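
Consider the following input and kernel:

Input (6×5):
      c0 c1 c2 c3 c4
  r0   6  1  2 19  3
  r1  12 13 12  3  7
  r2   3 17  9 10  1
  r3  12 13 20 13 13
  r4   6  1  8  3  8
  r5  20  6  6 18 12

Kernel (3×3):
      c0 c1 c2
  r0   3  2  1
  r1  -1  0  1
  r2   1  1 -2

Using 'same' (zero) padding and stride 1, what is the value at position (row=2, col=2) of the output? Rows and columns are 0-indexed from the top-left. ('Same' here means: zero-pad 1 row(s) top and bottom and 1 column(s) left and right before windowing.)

The receptive field on the zero-padded input at this output position is [13 12 3 / 17 9 10 / 13 20 13]. Elementwise product with the kernel and sum: 13·3 + 12·2 + 3·1 + 17·-1 + 10·1 + 13·1 + 20·1 + 13·-2.

66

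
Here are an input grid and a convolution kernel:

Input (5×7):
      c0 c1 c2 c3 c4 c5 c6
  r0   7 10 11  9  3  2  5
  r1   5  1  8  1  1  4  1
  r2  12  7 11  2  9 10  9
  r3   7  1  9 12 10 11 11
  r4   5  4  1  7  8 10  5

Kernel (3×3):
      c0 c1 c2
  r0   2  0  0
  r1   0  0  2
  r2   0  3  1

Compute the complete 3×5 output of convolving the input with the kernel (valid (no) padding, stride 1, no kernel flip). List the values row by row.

62 57 39 63 47
44 45 80 63 64
55 48 71 60 75

Output[0,0]: The receptive field on the input at this output position is [7 10 11 / 5 1 8 / 12 7 11]. Elementwise product with the kernel and sum: 7·2 + 8·2 + 7·3 + 11·1.
Output[0,1]: The receptive field on the input at this output position is [10 11 9 / 1 8 1 / 7 11 2]. Elementwise product with the kernel and sum: 10·2 + 1·2 + 11·3 + 2·1.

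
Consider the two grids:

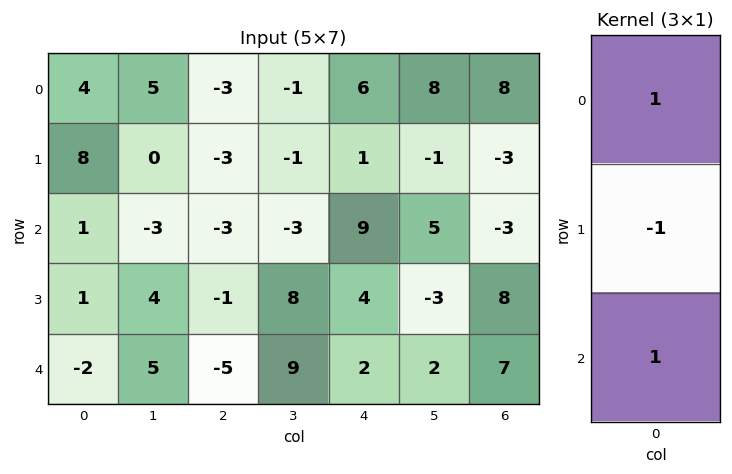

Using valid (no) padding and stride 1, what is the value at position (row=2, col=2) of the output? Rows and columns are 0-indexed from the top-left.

The receptive field on the input at this output position is [-3 / -1 / -5]. Elementwise product with the kernel and sum: -3·1 + -1·-1 + -5·1.

-7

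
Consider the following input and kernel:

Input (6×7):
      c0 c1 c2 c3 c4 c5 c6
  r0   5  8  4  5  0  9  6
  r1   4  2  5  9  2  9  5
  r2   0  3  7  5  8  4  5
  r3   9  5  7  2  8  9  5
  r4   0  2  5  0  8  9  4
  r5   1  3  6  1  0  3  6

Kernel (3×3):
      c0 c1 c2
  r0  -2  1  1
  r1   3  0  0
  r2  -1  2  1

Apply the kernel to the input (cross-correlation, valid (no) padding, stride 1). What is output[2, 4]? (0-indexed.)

31

The receptive field on the input at this output position is [8 4 5 / 8 9 5 / 8 9 4]. Elementwise product with the kernel and sum: 8·-2 + 4·1 + 5·1 + 8·3 + 8·-1 + 9·2 + 4·1.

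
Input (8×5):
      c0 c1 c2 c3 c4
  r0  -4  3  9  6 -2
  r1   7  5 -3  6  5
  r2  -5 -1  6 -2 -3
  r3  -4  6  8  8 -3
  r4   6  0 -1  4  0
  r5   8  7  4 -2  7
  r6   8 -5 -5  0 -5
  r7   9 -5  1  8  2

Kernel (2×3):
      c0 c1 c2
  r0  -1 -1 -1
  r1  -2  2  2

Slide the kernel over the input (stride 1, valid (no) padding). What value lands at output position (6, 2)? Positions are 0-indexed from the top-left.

The receptive field on the input at this output position is [-5 0 -5 / 1 8 2]. Elementwise product with the kernel and sum: -5·-1 + 0·-1 + -5·-1 + 1·-2 + 8·2 + 2·2.

28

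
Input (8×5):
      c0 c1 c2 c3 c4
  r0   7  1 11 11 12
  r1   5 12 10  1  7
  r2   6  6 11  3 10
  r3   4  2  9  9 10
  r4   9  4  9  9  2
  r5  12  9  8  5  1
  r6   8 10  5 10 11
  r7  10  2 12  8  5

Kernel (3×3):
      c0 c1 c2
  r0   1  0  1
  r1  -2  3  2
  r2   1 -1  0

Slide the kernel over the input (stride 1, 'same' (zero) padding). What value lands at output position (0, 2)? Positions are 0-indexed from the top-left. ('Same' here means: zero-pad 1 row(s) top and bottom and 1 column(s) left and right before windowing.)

55

The receptive field on the zero-padded input at this output position is [0 0 0 / 1 11 11 / 12 10 1]. Elementwise product with the kernel and sum: 0·1 + 0·1 + 1·-2 + 11·3 + 11·2 + 12·1 + 10·-1.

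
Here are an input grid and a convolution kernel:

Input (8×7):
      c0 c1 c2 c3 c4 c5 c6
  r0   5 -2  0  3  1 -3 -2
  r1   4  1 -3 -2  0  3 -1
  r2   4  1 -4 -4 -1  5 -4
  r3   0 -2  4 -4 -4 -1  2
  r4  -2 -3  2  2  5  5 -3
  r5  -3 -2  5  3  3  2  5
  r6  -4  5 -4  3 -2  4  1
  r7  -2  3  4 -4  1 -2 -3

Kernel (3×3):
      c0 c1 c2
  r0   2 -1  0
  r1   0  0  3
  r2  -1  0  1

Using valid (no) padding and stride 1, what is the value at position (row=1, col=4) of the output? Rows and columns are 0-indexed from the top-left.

-9

The receptive field on the input at this output position is [0 3 -1 / -1 5 -4 / -4 -1 2]. Elementwise product with the kernel and sum: 0·2 + 3·-1 + -4·3 + -4·-1 + 2·1.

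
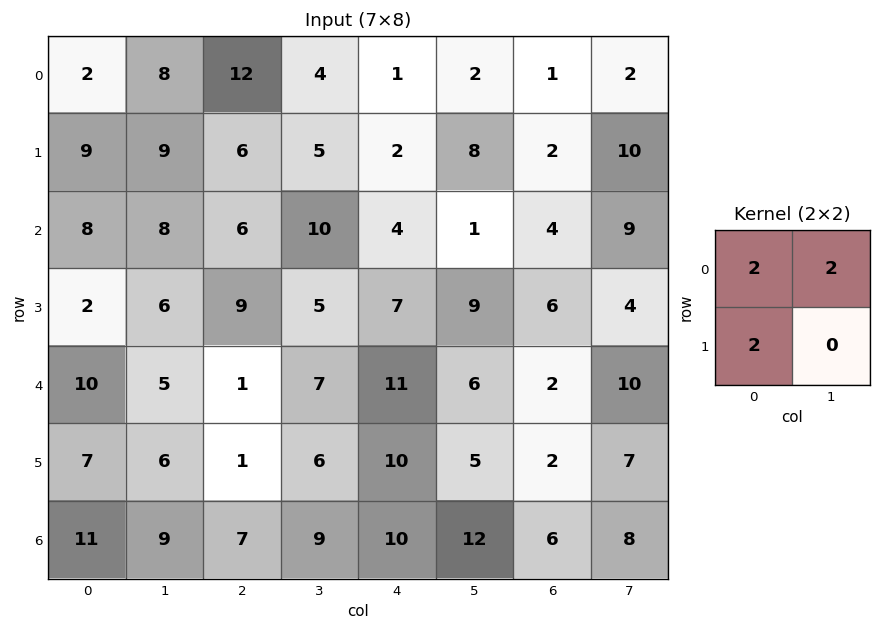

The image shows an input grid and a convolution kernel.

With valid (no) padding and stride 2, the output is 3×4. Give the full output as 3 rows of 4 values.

Output[0,0]: The receptive field on the input at this output position is [2 8 / 9 9]. Elementwise product with the kernel and sum: 2·2 + 8·2 + 9·2.
Output[0,1]: The receptive field on the input at this output position is [12 4 / 6 5]. Elementwise product with the kernel and sum: 12·2 + 4·2 + 6·2.

38 44 10 10
36 50 24 38
44 18 54 28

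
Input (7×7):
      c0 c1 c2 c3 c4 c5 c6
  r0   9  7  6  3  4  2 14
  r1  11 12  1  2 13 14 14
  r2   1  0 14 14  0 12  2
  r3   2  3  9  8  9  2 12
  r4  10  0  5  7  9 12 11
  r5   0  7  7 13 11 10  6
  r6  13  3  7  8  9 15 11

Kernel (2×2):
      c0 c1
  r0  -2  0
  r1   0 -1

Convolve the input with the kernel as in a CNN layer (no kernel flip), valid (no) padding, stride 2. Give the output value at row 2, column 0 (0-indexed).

-27

The receptive field on the input at this output position is [10 0 / 0 7]. Elementwise product with the kernel and sum: 10·-2 + 7·-1.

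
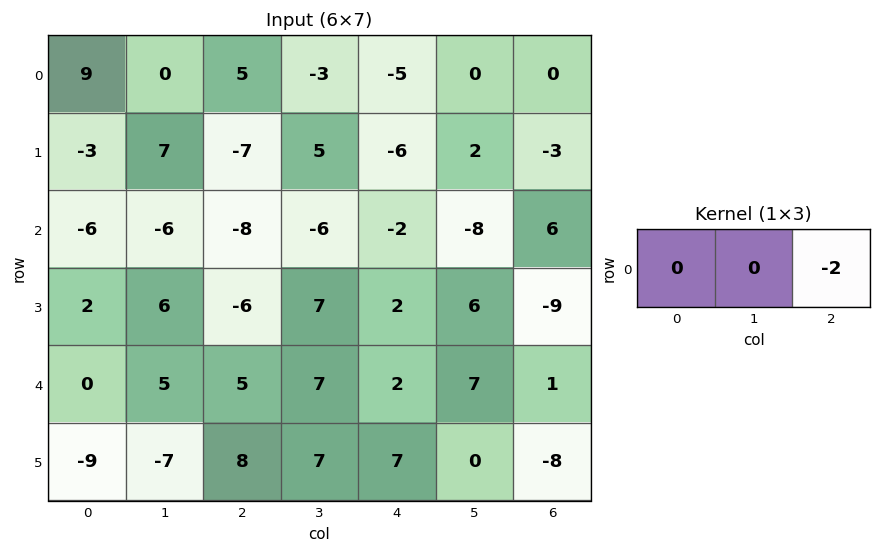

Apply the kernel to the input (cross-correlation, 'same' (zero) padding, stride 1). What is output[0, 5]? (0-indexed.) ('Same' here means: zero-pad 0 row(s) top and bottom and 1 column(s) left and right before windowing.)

The receptive field on the zero-padded input at this output position is [-5 0 0]. Elementwise product with the kernel and sum: 0·-2.

0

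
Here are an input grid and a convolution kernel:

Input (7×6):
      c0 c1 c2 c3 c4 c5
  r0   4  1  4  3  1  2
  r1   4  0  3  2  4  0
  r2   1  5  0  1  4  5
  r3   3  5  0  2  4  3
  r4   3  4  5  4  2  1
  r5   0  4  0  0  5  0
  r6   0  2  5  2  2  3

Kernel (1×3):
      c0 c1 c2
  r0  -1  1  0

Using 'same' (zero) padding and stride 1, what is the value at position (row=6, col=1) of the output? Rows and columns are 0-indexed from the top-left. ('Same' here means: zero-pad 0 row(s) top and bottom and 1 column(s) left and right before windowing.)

The receptive field on the zero-padded input at this output position is [0 2 5]. Elementwise product with the kernel and sum: 0·-1 + 2·1.

2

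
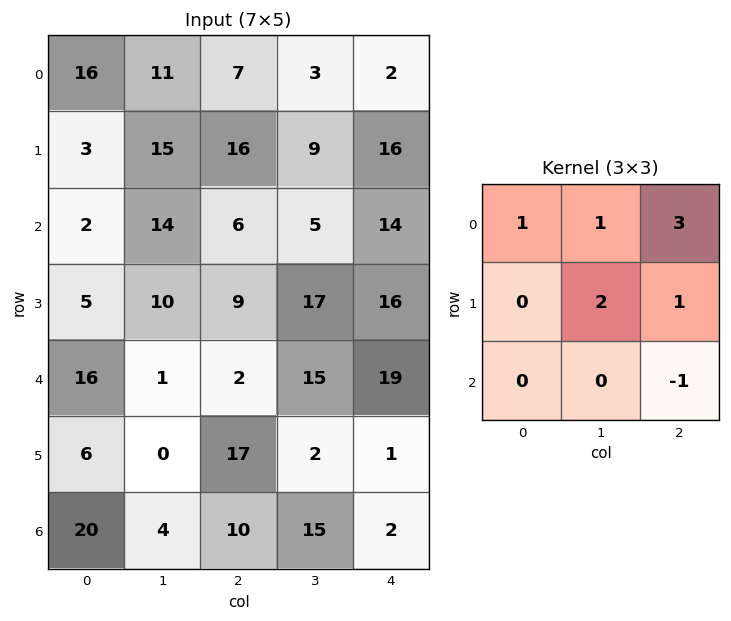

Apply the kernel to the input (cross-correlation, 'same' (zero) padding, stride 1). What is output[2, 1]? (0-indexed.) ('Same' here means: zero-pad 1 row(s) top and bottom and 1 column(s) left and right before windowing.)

91

The receptive field on the zero-padded input at this output position is [3 15 16 / 2 14 6 / 5 10 9]. Elementwise product with the kernel and sum: 3·1 + 15·1 + 16·3 + 14·2 + 6·1 + 9·-1.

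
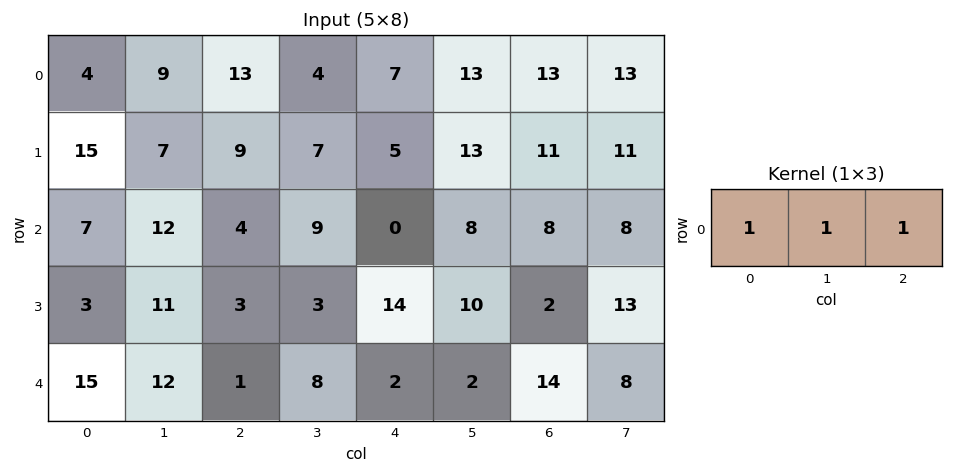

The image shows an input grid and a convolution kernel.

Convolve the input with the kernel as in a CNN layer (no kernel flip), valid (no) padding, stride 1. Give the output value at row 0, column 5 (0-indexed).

The receptive field on the input at this output position is [13 13 13]. Elementwise product with the kernel and sum: 13·1 + 13·1 + 13·1.

39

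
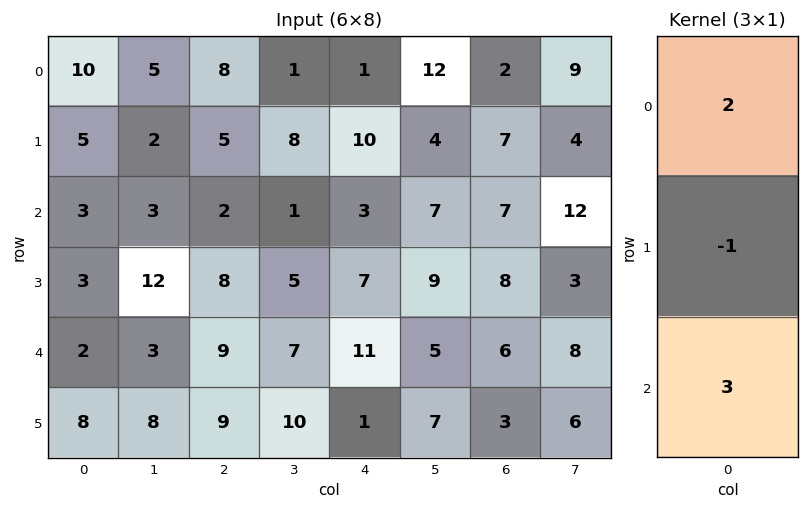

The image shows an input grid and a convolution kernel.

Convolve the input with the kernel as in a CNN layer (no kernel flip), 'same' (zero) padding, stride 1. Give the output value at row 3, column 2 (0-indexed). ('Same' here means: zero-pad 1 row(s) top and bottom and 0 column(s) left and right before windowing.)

23

The receptive field on the zero-padded input at this output position is [2 / 8 / 9]. Elementwise product with the kernel and sum: 2·2 + 8·-1 + 9·3.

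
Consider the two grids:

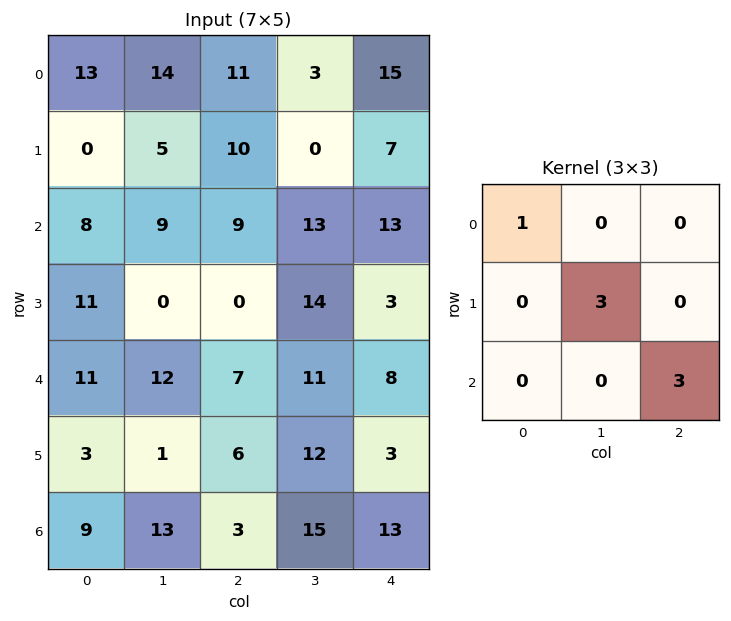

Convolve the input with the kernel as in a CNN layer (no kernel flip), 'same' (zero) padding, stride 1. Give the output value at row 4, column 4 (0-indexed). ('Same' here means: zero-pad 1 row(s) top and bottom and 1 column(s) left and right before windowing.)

The receptive field on the zero-padded input at this output position is [14 3 0 / 11 8 0 / 12 3 0]. Elementwise product with the kernel and sum: 14·1 + 8·3 + 0·3.

38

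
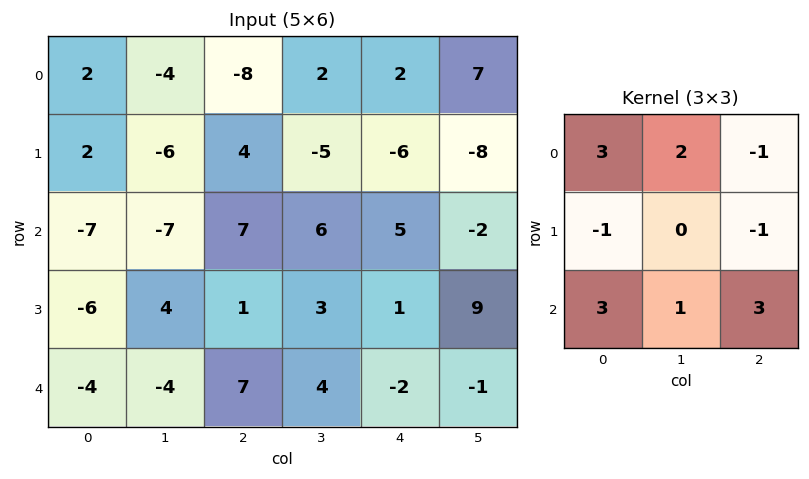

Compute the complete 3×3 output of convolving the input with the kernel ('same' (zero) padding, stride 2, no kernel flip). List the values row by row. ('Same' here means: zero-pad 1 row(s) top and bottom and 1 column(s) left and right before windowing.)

Output[0,0]: The receptive field on the zero-padded input at this output position is [0 0 0 / 0 2 -4 / 0 2 -6]. Elementwise product with the kernel and sum: 0·3 + 0·2 + 0·-1 + 0·-1 + -4·-1 + 0·3 + 2·1 + -6·3.

-12 -27 -54
23 18 14
-12 11 -1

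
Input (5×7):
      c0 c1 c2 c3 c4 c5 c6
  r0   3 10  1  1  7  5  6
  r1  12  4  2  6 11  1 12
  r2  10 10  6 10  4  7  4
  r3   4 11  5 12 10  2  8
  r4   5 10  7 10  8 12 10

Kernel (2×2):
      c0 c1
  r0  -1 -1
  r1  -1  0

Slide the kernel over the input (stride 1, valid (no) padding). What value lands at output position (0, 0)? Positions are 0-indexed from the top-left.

The receptive field on the input at this output position is [3 10 / 12 4]. Elementwise product with the kernel and sum: 3·-1 + 10·-1 + 12·-1.

-25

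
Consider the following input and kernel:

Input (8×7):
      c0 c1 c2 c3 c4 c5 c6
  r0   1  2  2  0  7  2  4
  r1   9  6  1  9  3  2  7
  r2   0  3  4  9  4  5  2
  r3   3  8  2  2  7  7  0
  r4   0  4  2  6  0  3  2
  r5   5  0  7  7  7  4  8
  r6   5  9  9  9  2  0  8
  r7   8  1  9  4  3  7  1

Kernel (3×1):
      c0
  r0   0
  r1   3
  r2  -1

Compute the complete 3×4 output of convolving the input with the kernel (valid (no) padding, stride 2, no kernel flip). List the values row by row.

27 -1 5 19
9 4 21 -2
10 12 19 16

Output[0,0]: The receptive field on the input at this output position is [1 / 9 / 0]. Elementwise product with the kernel and sum: 9·3 + 0·-1.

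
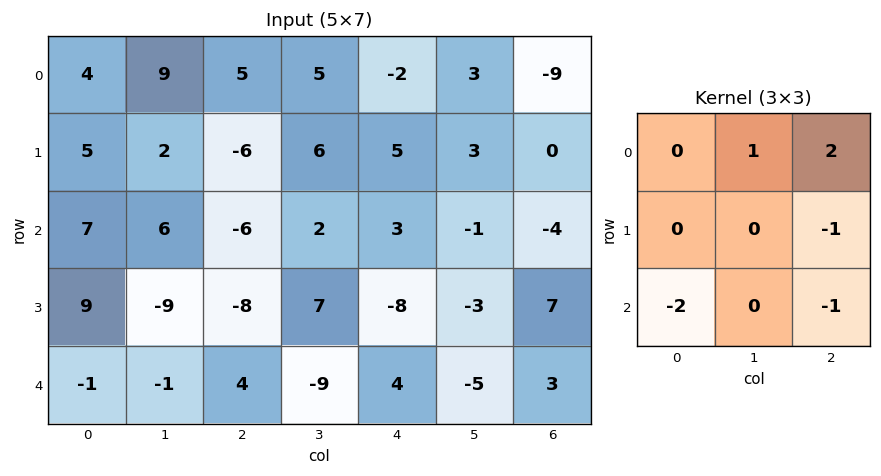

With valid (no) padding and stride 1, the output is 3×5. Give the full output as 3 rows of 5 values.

17 -5 5 -2 -17
-14 15 37 1 16
0 2 4 27 -27

Output[0,0]: The receptive field on the input at this output position is [4 9 5 / 5 2 -6 / 7 6 -6]. Elementwise product with the kernel and sum: 9·1 + 5·2 + -6·-1 + 7·-2 + -6·-1.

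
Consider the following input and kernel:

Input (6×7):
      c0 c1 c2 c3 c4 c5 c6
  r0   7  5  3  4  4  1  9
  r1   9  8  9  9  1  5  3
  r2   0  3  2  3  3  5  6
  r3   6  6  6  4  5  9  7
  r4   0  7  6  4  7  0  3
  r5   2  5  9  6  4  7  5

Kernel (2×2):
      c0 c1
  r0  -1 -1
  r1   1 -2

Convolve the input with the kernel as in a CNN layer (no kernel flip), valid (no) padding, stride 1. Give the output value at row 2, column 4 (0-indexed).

-21

The receptive field on the input at this output position is [3 5 / 5 9]. Elementwise product with the kernel and sum: 3·-1 + 5·-1 + 5·1 + 9·-2.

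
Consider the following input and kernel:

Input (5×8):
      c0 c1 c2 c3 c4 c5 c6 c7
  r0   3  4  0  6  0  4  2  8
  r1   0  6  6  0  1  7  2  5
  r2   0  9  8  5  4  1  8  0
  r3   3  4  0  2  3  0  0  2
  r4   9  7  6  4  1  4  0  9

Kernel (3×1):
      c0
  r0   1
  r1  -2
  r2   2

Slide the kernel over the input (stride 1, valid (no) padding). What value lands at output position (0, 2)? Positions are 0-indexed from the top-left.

The receptive field on the input at this output position is [0 / 6 / 8]. Elementwise product with the kernel and sum: 0·1 + 6·-2 + 8·2.

4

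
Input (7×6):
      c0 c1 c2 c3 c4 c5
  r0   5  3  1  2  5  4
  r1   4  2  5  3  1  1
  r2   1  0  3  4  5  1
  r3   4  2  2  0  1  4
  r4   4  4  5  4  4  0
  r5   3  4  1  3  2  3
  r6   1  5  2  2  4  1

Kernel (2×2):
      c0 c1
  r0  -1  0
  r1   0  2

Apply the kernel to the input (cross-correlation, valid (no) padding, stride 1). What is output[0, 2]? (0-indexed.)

5

The receptive field on the input at this output position is [1 2 / 5 3]. Elementwise product with the kernel and sum: 1·-1 + 3·2.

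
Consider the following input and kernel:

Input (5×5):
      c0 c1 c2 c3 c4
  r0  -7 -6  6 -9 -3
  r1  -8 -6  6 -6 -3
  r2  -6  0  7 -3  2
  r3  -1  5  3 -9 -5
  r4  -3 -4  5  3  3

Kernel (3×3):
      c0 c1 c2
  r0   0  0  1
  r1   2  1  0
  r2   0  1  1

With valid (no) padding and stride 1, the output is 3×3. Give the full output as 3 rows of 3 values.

Output[0,0]: The receptive field on the input at this output position is [-7 -6 6 / -8 -6 6 / -6 0 7]. Elementwise product with the kernel and sum: 6·1 + -8·2 + -6·1 + 0·1 + 7·1.

-9 -11 2
2 -5 -6
11 18 5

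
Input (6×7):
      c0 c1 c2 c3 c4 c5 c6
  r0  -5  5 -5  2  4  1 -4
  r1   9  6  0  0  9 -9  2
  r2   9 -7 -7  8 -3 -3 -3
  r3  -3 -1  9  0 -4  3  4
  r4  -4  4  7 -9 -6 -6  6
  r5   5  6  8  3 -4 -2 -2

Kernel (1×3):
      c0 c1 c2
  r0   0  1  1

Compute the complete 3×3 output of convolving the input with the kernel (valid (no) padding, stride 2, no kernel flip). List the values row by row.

Output[0,0]: The receptive field on the input at this output position is [-5 5 -5]. Elementwise product with the kernel and sum: 5·1 + -5·1.
Output[0,1]: The receptive field on the input at this output position is [-5 2 4]. Elementwise product with the kernel and sum: 2·1 + 4·1.

0 6 -3
-14 5 -6
11 -15 0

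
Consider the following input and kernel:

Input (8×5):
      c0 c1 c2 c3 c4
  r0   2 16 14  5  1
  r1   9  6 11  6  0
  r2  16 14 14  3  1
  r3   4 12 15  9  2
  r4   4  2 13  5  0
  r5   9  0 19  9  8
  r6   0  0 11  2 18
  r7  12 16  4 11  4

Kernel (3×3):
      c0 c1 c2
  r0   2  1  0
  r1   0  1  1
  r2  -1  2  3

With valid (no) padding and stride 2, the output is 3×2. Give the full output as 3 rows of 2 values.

91 34
112 39
62 95

Output[0,0]: The receptive field on the input at this output position is [2 16 14 / 9 6 11 / 16 14 14]. Elementwise product with the kernel and sum: 2·2 + 16·1 + 6·1 + 11·1 + 16·-1 + 14·2 + 14·3.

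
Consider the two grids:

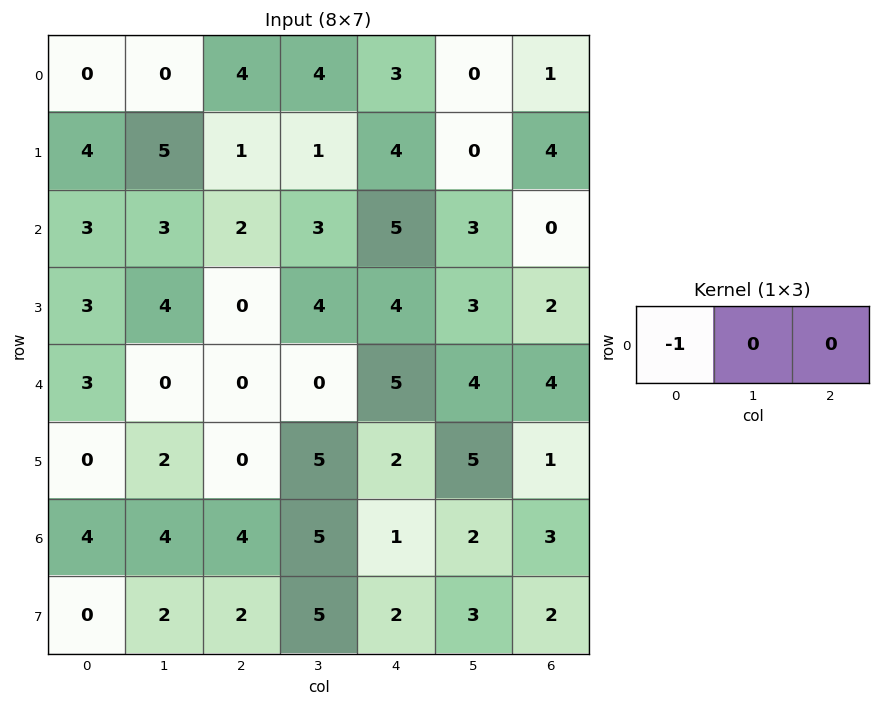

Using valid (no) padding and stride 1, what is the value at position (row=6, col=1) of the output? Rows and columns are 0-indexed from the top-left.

The receptive field on the input at this output position is [4 4 5]. Elementwise product with the kernel and sum: 4·-1.

-4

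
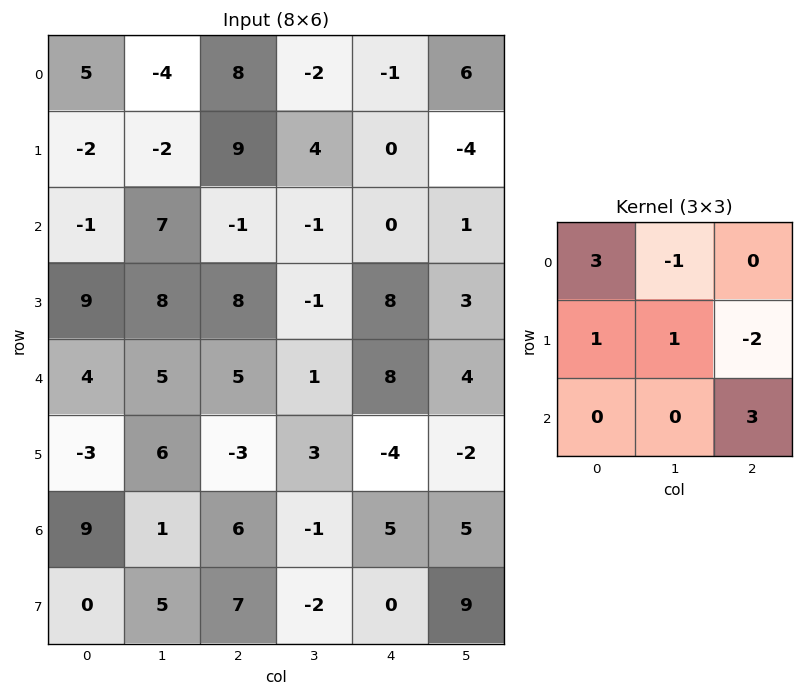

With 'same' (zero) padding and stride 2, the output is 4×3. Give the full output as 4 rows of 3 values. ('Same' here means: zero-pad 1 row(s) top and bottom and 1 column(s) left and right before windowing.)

7 20 -27
11 -10 18
3 33 -16
25 24 34

Output[0,0]: The receptive field on the zero-padded input at this output position is [0 0 0 / 0 5 -4 / 0 -2 -2]. Elementwise product with the kernel and sum: 0·3 + 0·-1 + 0·1 + 5·1 + -4·-2 + -2·3.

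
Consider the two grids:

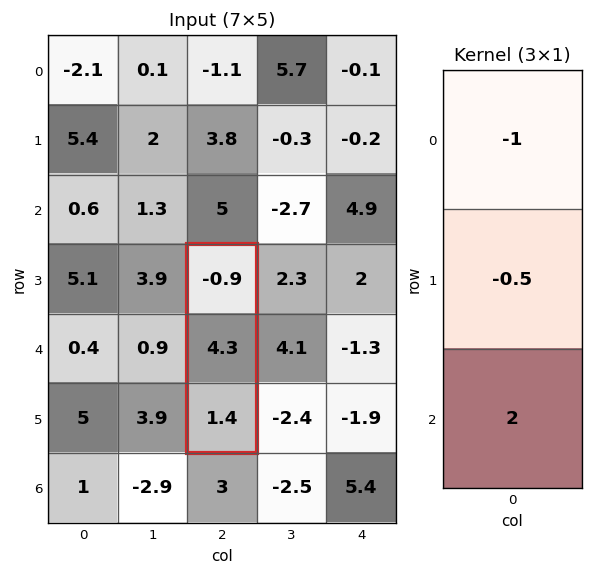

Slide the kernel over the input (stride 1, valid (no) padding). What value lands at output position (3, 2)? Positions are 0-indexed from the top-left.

The receptive field on the input at this output position is [-0.9 / 4.3 / 1.4]. Elementwise product with the kernel and sum: -0.9·-1 + 4.3·-0.5 + 1.4·2.

1.55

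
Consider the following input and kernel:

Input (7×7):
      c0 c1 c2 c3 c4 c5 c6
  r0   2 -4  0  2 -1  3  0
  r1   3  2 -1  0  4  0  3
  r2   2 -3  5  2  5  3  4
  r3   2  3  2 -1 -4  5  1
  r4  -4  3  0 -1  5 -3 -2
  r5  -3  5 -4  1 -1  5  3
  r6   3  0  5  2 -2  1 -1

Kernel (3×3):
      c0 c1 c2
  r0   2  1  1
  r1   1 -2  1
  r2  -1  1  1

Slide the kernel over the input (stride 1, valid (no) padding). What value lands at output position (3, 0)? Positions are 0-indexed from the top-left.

The receptive field on the input at this output position is [2 3 2 / -4 3 0 / -3 5 -4]. Elementwise product with the kernel and sum: 2·2 + 3·1 + 2·1 + -4·1 + 3·-2 + 0·1 + -3·-1 + 5·1 + -4·1.

3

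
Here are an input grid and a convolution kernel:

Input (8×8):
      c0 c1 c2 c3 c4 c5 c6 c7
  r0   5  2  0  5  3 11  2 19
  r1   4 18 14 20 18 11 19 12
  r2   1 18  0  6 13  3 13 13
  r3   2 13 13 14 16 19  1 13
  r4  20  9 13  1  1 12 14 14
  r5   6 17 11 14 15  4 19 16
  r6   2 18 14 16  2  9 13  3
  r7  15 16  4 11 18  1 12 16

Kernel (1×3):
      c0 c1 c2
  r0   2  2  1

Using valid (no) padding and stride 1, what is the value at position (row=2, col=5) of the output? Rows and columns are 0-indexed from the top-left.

45

The receptive field on the input at this output position is [3 13 13]. Elementwise product with the kernel and sum: 3·2 + 13·2 + 13·1.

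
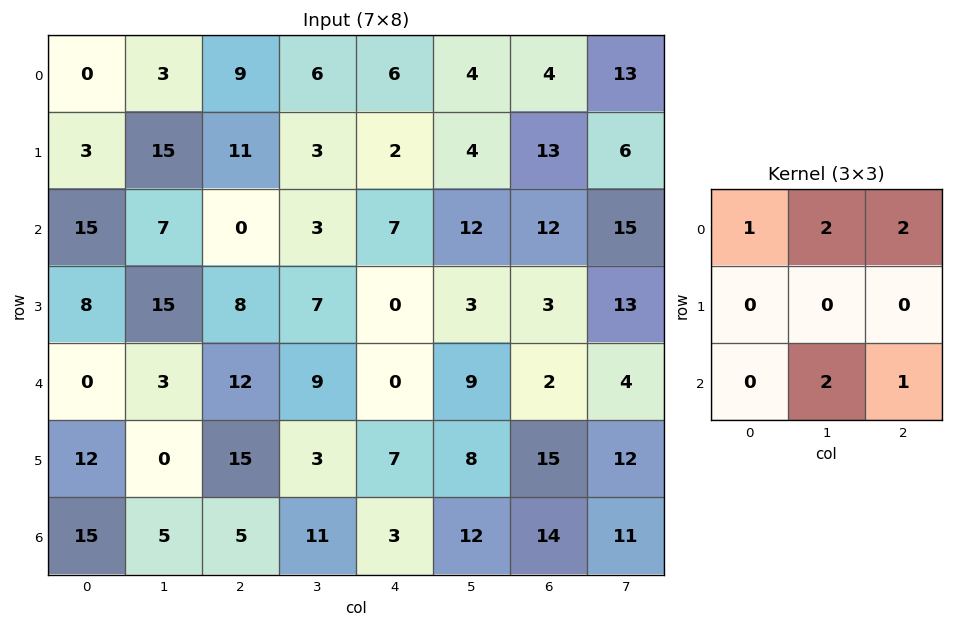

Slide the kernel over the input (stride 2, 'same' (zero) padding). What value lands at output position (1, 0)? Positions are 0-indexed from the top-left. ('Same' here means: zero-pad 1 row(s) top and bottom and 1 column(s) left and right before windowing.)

The receptive field on the zero-padded input at this output position is [0 3 15 / 0 15 7 / 0 8 15]. Elementwise product with the kernel and sum: 0·1 + 3·2 + 15·2 + 8·2 + 15·1.

67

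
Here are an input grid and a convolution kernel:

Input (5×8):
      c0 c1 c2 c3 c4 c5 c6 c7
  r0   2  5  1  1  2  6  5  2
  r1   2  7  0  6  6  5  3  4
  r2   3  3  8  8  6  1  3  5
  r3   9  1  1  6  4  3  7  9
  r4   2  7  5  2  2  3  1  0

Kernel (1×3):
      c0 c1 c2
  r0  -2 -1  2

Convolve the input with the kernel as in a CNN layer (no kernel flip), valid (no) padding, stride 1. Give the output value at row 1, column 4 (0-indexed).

The receptive field on the input at this output position is [6 5 3]. Elementwise product with the kernel and sum: 6·-2 + 5·-1 + 3·2.

-11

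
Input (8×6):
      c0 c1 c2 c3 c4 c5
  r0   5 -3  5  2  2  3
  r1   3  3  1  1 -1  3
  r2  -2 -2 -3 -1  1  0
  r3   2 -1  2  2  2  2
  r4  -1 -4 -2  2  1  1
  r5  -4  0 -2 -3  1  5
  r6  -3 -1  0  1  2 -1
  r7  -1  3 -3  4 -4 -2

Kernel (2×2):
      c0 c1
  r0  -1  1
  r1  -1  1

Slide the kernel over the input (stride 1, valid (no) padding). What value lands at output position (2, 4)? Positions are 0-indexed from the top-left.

-1

The receptive field on the input at this output position is [1 0 / 2 2]. Elementwise product with the kernel and sum: 1·-1 + 0·1 + 2·-1 + 2·1.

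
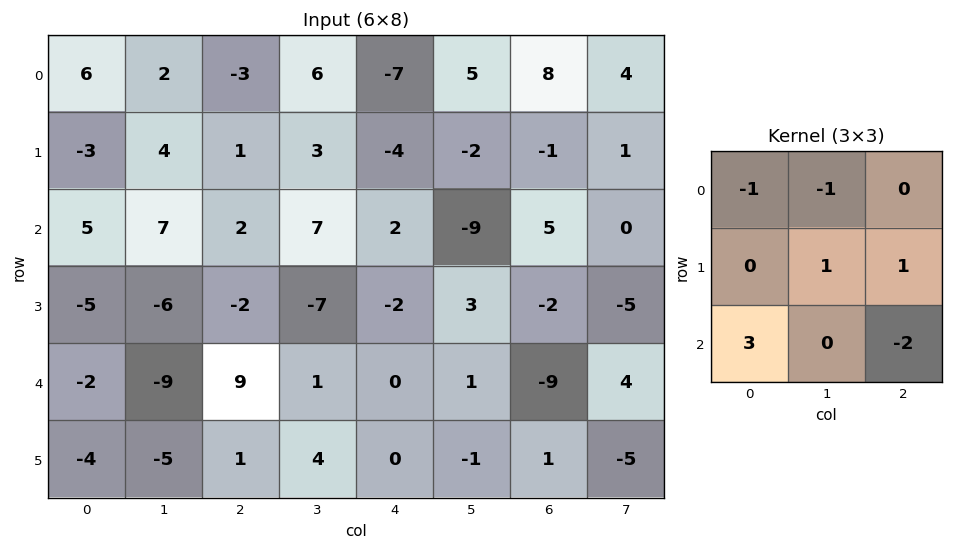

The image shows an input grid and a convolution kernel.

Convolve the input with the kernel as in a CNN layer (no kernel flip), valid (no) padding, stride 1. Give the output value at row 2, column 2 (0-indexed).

The receptive field on the input at this output position is [2 7 2 / -2 -7 -2 / 9 1 0]. Elementwise product with the kernel and sum: 2·-1 + 7·-1 + -7·1 + -2·1 + 9·3 + 0·-2.

9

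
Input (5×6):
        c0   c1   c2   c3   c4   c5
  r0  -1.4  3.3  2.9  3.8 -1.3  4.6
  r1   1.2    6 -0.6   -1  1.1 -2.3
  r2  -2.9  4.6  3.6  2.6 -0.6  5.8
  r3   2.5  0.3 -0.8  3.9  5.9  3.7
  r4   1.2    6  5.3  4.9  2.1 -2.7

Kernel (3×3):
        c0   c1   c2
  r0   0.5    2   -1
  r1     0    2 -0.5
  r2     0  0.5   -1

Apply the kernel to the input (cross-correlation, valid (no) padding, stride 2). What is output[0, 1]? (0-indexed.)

The receptive field on the input at this output position is [2.9 3.8 -1.3 / -0.6 -1 1.1 / 3.6 2.6 -0.6]. Elementwise product with the kernel and sum: 2.9·0.5 + 3.8·2 + -1.3·-1 + -1·2 + 1.1·-0.5 + 2.6·0.5 + -0.6·-1.

9.7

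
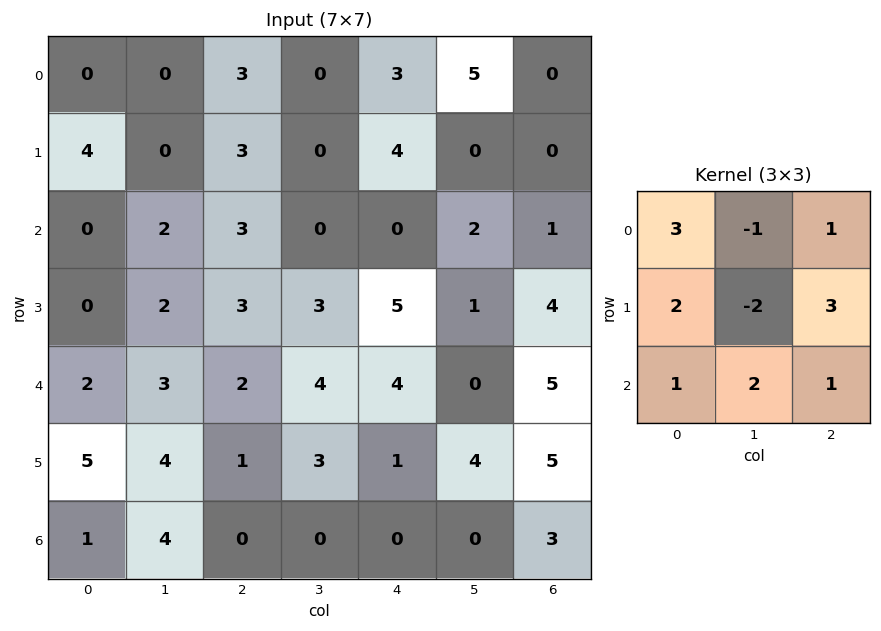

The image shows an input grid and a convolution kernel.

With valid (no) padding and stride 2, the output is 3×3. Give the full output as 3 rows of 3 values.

27 33 17
16 38 28
19 5 29

Output[0,0]: The receptive field on the input at this output position is [0 0 3 / 4 0 3 / 0 2 3]. Elementwise product with the kernel and sum: 0·3 + 0·-1 + 3·1 + 4·2 + 0·-2 + 3·3 + 0·1 + 2·2 + 3·1.
Output[0,1]: The receptive field on the input at this output position is [3 0 3 / 3 0 4 / 3 0 0]. Elementwise product with the kernel and sum: 3·3 + 0·-1 + 3·1 + 3·2 + 0·-2 + 4·3 + 3·1 + 0·2 + 0·1.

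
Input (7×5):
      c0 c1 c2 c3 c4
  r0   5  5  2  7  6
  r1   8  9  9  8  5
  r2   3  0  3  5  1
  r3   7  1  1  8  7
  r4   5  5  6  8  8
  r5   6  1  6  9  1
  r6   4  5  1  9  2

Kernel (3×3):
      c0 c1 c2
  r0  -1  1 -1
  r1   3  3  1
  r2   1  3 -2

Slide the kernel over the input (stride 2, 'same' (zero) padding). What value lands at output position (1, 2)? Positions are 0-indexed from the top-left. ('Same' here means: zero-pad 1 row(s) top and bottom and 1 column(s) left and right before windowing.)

The receptive field on the zero-padded input at this output position is [8 5 0 / 5 1 0 / 8 7 0]. Elementwise product with the kernel and sum: 8·-1 + 5·1 + 0·-1 + 5·3 + 1·3 + 0·1 + 8·1 + 7·3 + 0·-2.

44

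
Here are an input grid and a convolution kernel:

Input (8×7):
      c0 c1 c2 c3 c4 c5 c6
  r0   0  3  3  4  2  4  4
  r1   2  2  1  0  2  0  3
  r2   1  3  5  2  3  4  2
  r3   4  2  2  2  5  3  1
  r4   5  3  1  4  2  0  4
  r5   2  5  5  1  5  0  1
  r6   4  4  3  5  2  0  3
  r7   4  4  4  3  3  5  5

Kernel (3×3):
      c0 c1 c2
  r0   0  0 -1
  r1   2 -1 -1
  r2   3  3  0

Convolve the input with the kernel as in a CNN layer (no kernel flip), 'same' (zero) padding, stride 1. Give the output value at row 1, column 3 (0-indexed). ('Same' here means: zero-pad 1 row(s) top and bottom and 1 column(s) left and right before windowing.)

19

The receptive field on the zero-padded input at this output position is [3 4 2 / 1 0 2 / 5 2 3]. Elementwise product with the kernel and sum: 2·-1 + 1·2 + 0·-1 + 2·-1 + 5·3 + 2·3.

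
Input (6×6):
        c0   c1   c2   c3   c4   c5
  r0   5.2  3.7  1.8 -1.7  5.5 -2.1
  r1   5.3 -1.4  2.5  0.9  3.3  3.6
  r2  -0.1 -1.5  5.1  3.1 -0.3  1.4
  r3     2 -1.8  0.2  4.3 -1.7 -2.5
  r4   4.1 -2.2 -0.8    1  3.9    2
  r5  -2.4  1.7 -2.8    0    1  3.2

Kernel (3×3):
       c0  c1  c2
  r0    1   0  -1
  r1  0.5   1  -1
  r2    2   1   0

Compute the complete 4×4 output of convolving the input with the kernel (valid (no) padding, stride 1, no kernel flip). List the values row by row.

Output[0,0]: The receptive field on the input at this output position is [5.2 3.7 1.8 / 5.3 -1.4 2.5 / -0.1 -1.5 5.1]. Elementwise product with the kernel and sum: 5.2·1 + 1.8·-1 + 5.3·0.5 + -1.4·1 + 2.5·-1 + -0.1·2 + -1.5·1.
Output[0,1]: The receptive field on the input at this output position is [3.7 1.8 -1.7 / -1.4 2.5 0.9 / -1.5 5.1 3.1]. Elementwise product with the kernel and sum: 3.7·1 + -1.7·-1 + -1.4·0.5 + 2.5·1 + 0.9·-1 + -1.5·2 + 5.1·1.

0.45 8.4 8.45 6.45
-1.65 -4.45 9.85 4.05
-0.2 -14.8 10.9 10.55
-0.65 -8.4 -7 10.2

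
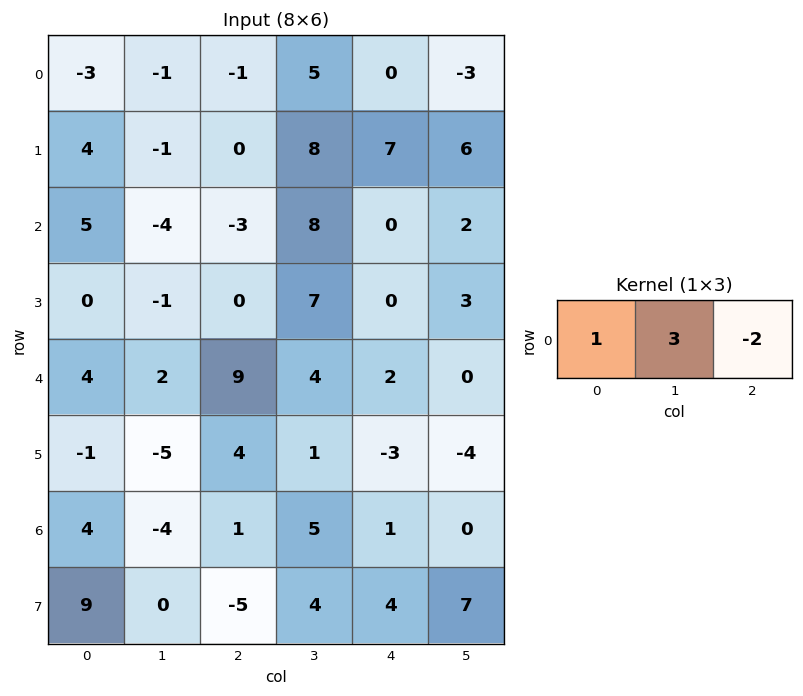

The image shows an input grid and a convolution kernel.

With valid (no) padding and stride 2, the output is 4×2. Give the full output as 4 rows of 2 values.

Output[0,0]: The receptive field on the input at this output position is [-3 -1 -1]. Elementwise product with the kernel and sum: -3·1 + -1·3 + -1·-2.
Output[0,1]: The receptive field on the input at this output position is [-1 5 0]. Elementwise product with the kernel and sum: -1·1 + 5·3 + 0·-2.

-4 14
-1 21
-8 17
-10 14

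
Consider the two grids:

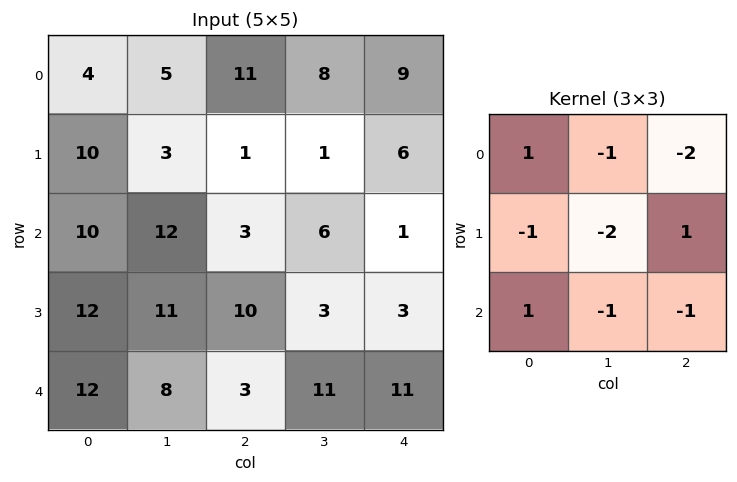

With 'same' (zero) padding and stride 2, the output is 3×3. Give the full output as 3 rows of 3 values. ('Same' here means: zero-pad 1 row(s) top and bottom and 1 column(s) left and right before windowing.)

-16 -18 -31
-47 -14 -13
-50 -8 -33

Output[0,0]: The receptive field on the zero-padded input at this output position is [0 0 0 / 0 4 5 / 0 10 3]. Elementwise product with the kernel and sum: 0·1 + 0·-1 + 0·-2 + 0·-1 + 4·-2 + 5·1 + 0·1 + 10·-1 + 3·-1.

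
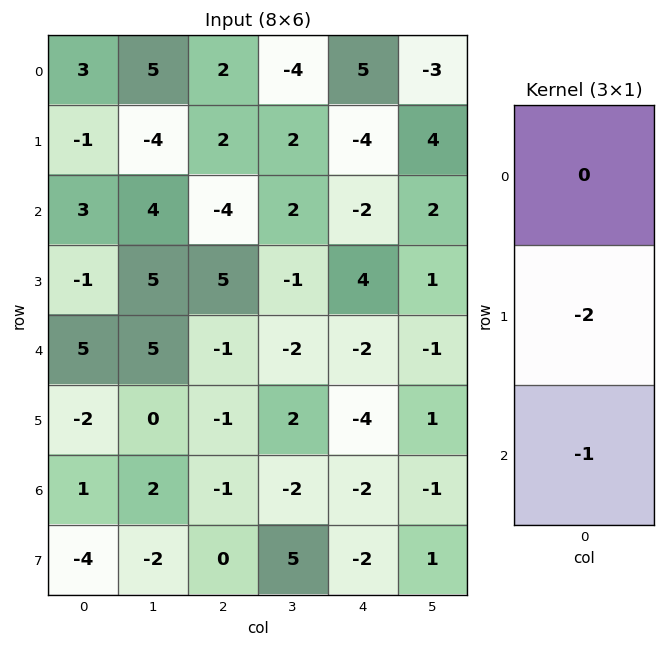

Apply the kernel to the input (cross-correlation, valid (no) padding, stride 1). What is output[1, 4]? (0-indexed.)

0

The receptive field on the input at this output position is [-4 / -2 / 4]. Elementwise product with the kernel and sum: -2·-2 + 4·-1.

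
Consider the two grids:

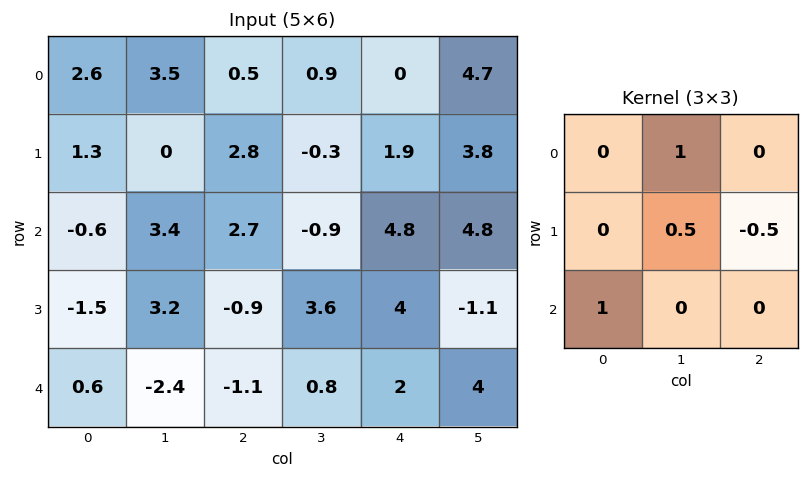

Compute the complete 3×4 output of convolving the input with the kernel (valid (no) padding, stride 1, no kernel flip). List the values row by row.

1.5 5.45 2.5 -1.85
-1.15 7.8 -4.05 5.5
6.05 -1.95 -2.2 8.15

Output[0,0]: The receptive field on the input at this output position is [2.6 3.5 0.5 / 1.3 0 2.8 / -0.6 3.4 2.7]. Elementwise product with the kernel and sum: 3.5·1 + 0·0.5 + 2.8·-0.5 + -0.6·1.
Output[0,1]: The receptive field on the input at this output position is [3.5 0.5 0.9 / 0 2.8 -0.3 / 3.4 2.7 -0.9]. Elementwise product with the kernel and sum: 0.5·1 + 2.8·0.5 + -0.3·-0.5 + 3.4·1.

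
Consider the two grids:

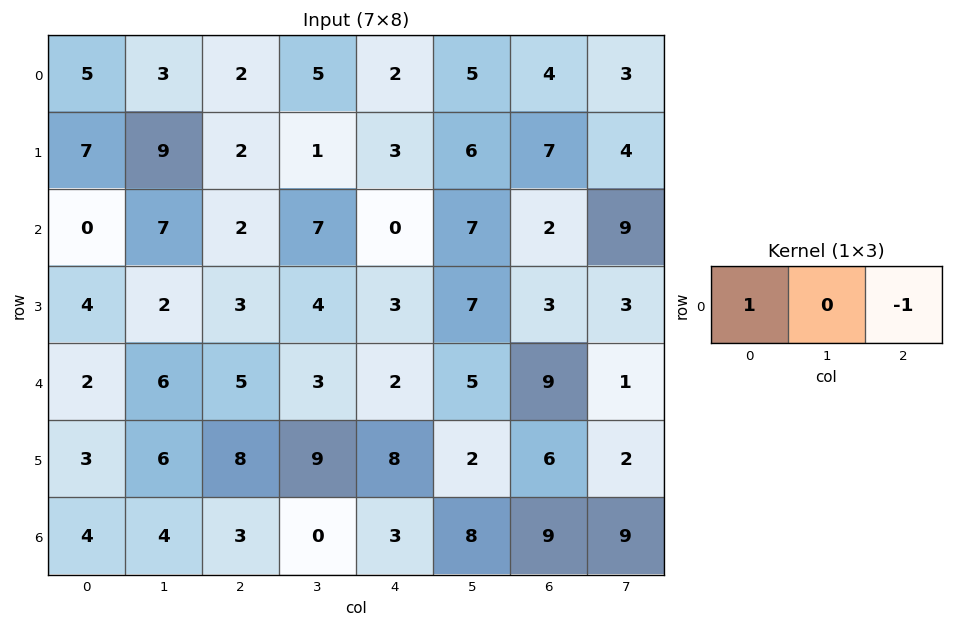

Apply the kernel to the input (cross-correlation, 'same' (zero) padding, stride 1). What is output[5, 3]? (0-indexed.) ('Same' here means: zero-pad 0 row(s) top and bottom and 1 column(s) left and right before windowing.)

The receptive field on the zero-padded input at this output position is [8 9 8]. Elementwise product with the kernel and sum: 8·1 + 8·-1.

0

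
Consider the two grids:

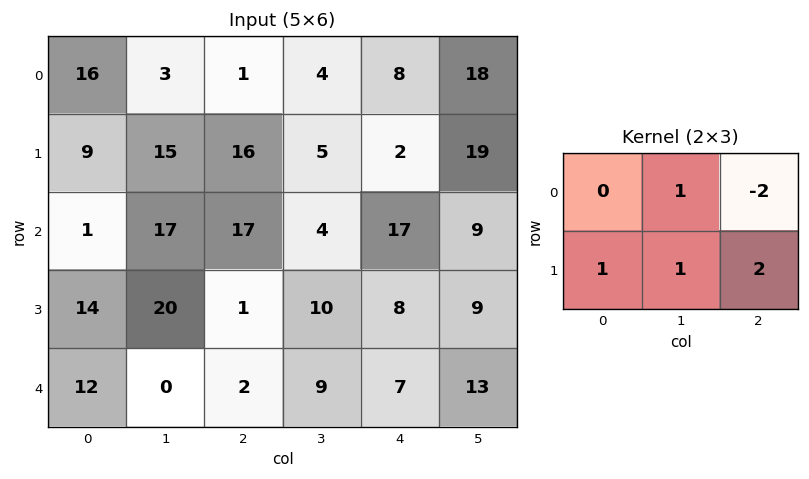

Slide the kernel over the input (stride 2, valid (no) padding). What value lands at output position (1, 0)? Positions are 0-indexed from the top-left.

The receptive field on the input at this output position is [1 17 17 / 14 20 1]. Elementwise product with the kernel and sum: 17·1 + 17·-2 + 14·1 + 20·1 + 1·2.

19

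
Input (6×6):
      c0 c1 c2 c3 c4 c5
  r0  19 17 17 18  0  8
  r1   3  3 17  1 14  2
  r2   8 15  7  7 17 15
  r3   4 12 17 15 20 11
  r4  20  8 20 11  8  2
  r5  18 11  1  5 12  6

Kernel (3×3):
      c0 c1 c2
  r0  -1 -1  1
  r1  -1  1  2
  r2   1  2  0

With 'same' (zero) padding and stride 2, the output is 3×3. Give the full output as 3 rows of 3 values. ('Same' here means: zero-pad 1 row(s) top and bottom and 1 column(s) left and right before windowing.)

59 73 27
46 33 82
80 33 6

Output[0,0]: The receptive field on the zero-padded input at this output position is [0 0 0 / 0 19 17 / 0 3 3]. Elementwise product with the kernel and sum: 0·-1 + 0·-1 + 0·1 + 0·-1 + 19·1 + 17·2 + 0·1 + 3·2.
Output[0,1]: The receptive field on the zero-padded input at this output position is [0 0 0 / 17 17 18 / 3 17 1]. Elementwise product with the kernel and sum: 0·-1 + 0·-1 + 0·1 + 17·-1 + 17·1 + 18·2 + 3·1 + 17·2.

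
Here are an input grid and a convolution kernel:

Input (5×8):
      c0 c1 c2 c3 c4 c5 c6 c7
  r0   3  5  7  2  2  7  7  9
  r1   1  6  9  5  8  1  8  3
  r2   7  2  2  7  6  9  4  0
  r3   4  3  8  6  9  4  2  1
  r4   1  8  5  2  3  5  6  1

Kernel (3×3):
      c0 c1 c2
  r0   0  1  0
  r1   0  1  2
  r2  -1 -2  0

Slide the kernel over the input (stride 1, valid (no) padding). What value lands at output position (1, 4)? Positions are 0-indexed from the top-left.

The receptive field on the input at this output position is [8 1 8 / 6 9 4 / 9 4 2]. Elementwise product with the kernel and sum: 1·1 + 9·1 + 4·2 + 9·-1 + 4·-2.

1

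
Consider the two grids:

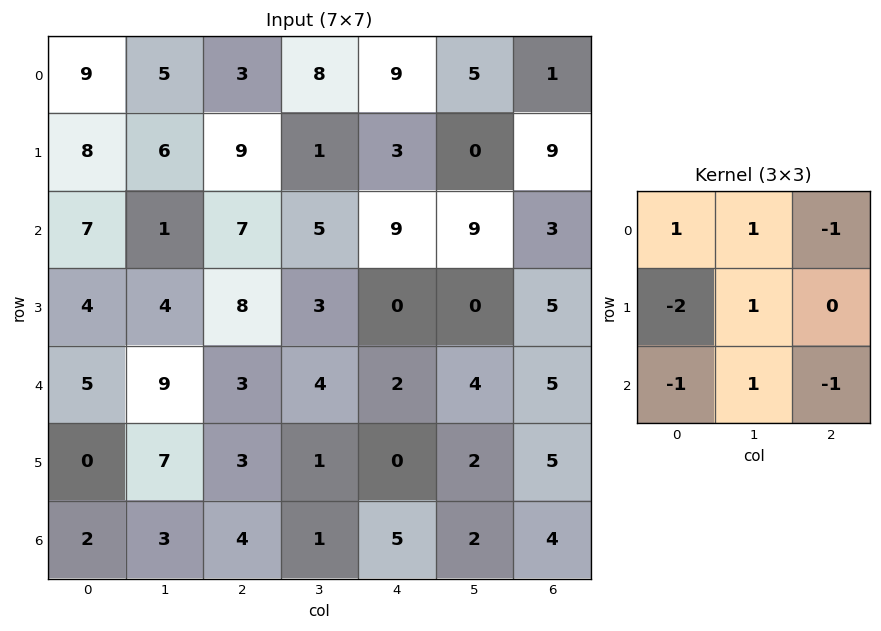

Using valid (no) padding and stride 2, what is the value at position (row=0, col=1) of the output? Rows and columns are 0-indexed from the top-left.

The receptive field on the input at this output position is [3 8 9 / 9 1 3 / 7 5 9]. Elementwise product with the kernel and sum: 3·1 + 8·1 + 9·-1 + 9·-2 + 1·1 + 7·-1 + 5·1 + 9·-1.

-26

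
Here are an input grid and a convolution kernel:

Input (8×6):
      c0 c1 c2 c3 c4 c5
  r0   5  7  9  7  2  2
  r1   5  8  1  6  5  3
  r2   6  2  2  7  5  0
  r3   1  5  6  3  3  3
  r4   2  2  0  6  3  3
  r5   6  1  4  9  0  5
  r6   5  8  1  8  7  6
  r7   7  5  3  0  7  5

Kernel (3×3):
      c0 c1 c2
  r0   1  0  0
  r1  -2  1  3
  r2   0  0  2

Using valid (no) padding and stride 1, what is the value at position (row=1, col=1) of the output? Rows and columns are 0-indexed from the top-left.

33

The receptive field on the input at this output position is [8 1 6 / 2 2 7 / 5 6 3]. Elementwise product with the kernel and sum: 8·1 + 2·-2 + 2·1 + 7·3 + 3·2.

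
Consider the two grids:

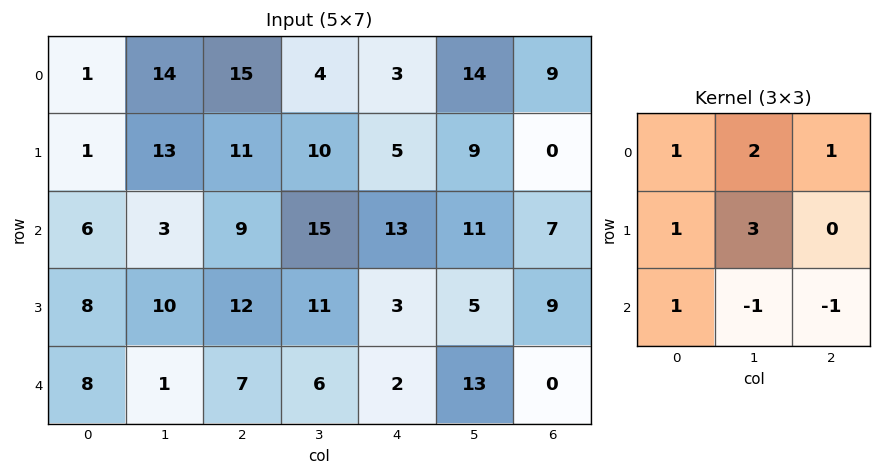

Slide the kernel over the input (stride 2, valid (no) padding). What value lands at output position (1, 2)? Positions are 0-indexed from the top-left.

49

The receptive field on the input at this output position is [13 11 7 / 3 5 9 / 2 13 0]. Elementwise product with the kernel and sum: 13·1 + 11·2 + 7·1 + 3·1 + 5·3 + 2·1 + 13·-1 + 0·-1.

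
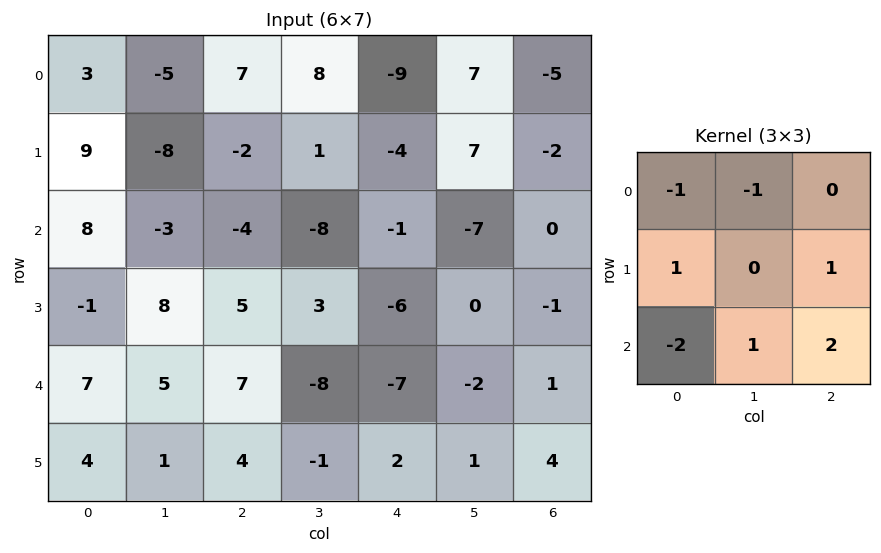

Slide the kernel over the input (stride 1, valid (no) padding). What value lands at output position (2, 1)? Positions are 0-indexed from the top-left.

The receptive field on the input at this output position is [-3 -4 -8 / 8 5 3 / 5 7 -8]. Elementwise product with the kernel and sum: -3·-1 + -4·-1 + 8·1 + 3·1 + 5·-2 + 7·1 + -8·2.

-1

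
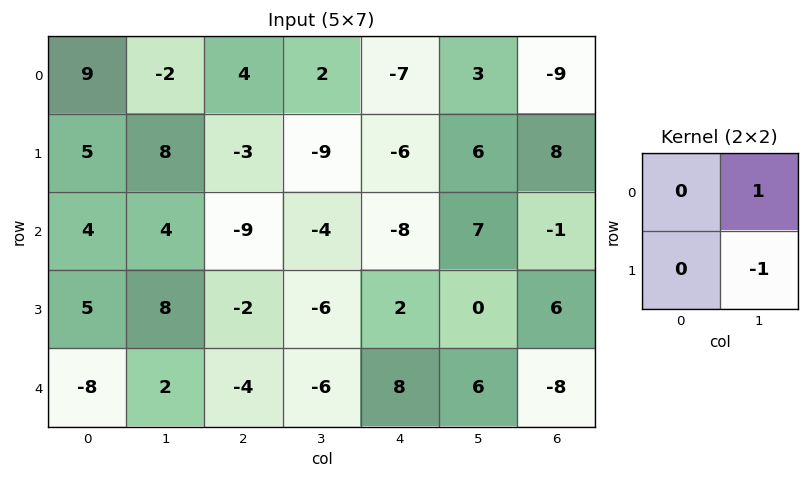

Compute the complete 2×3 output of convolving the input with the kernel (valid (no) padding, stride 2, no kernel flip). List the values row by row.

Output[0,0]: The receptive field on the input at this output position is [9 -2 / 5 8]. Elementwise product with the kernel and sum: -2·1 + 8·-1.

-10 11 -3
-4 2 7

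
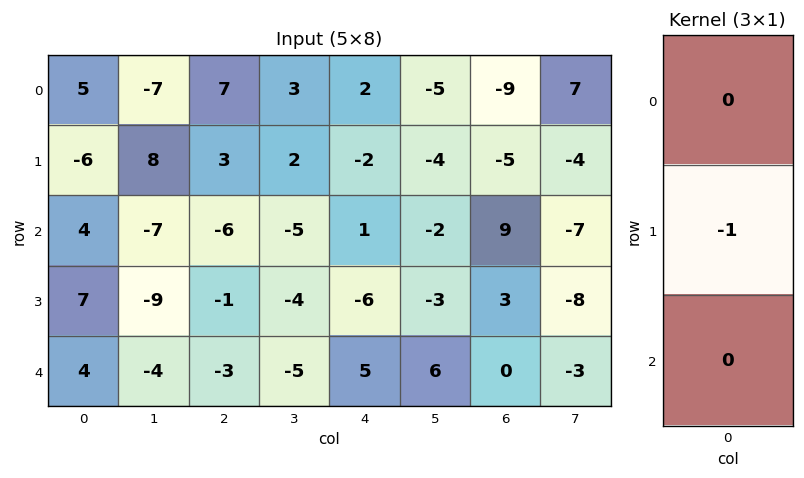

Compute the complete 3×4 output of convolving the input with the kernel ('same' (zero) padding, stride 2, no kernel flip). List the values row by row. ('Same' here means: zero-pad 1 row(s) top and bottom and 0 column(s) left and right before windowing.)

Output[0,0]: The receptive field on the zero-padded input at this output position is [0 / 5 / -6]. Elementwise product with the kernel and sum: 5·-1.

-5 -7 -2 9
-4 6 -1 -9
-4 3 -5 0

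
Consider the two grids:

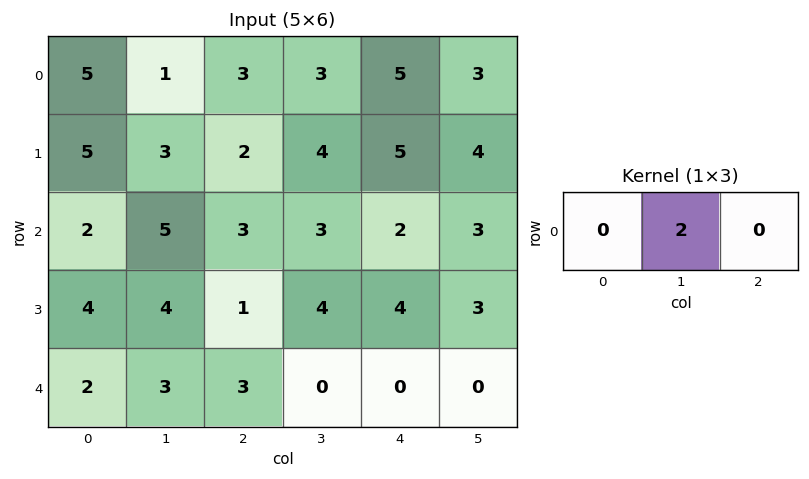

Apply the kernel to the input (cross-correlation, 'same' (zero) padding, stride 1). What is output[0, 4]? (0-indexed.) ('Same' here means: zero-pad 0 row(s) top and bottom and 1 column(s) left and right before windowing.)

10

The receptive field on the zero-padded input at this output position is [3 5 3]. Elementwise product with the kernel and sum: 5·2.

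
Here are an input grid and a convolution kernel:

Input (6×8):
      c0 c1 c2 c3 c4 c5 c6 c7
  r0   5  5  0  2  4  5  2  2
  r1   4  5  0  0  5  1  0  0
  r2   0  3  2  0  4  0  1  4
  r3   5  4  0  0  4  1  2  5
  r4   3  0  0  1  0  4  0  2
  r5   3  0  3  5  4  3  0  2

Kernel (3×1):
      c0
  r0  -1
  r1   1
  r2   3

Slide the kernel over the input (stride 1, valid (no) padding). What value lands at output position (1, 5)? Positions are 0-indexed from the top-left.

2

The receptive field on the input at this output position is [1 / 0 / 1]. Elementwise product with the kernel and sum: 1·-1 + 0·1 + 1·3.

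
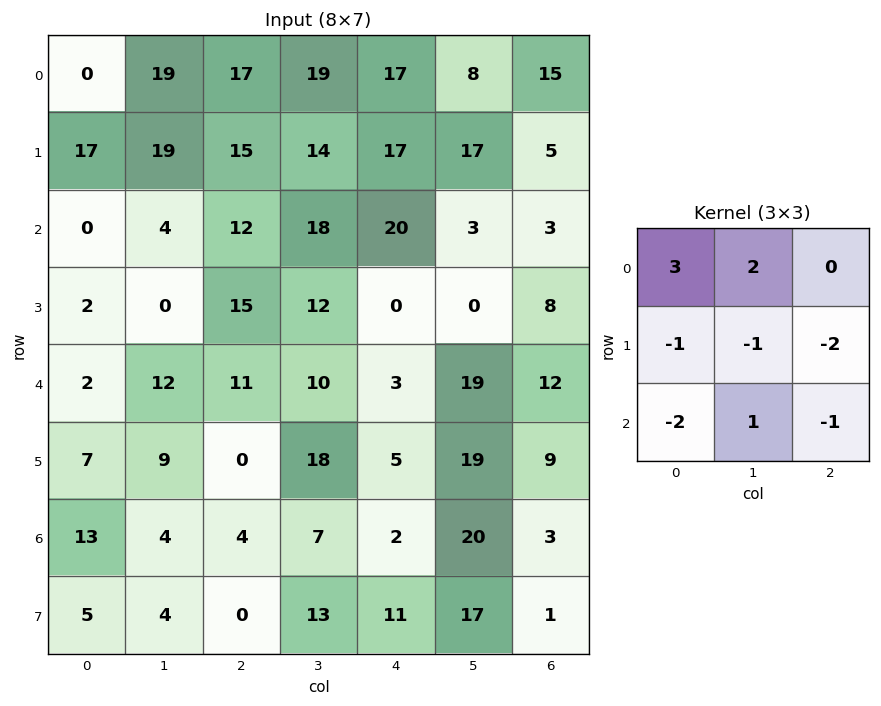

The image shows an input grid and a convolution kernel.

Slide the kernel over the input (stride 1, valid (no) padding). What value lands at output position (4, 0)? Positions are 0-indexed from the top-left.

-12

The receptive field on the input at this output position is [2 12 11 / 7 9 0 / 13 4 4]. Elementwise product with the kernel and sum: 2·3 + 12·2 + 7·-1 + 9·-1 + 0·-2 + 13·-2 + 4·1 + 4·-1.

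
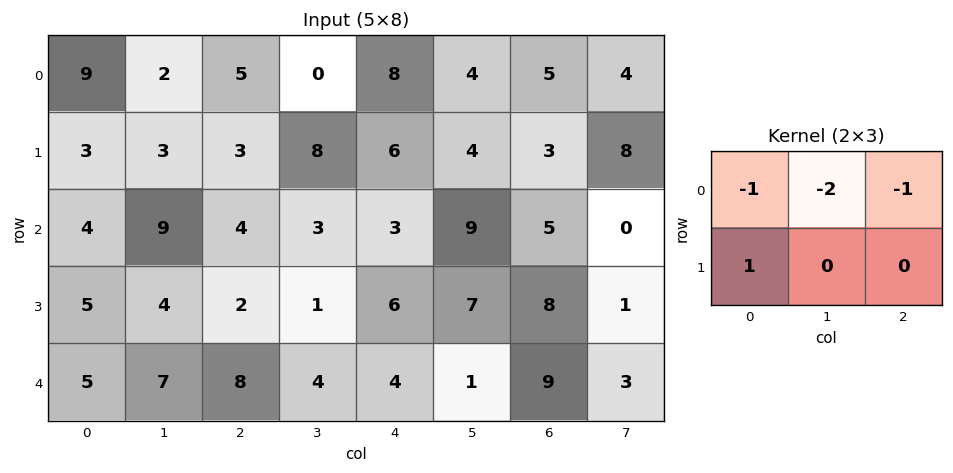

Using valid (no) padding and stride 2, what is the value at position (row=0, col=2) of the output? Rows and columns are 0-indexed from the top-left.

-15

The receptive field on the input at this output position is [8 4 5 / 6 4 3]. Elementwise product with the kernel and sum: 8·-1 + 4·-2 + 5·-1 + 6·1.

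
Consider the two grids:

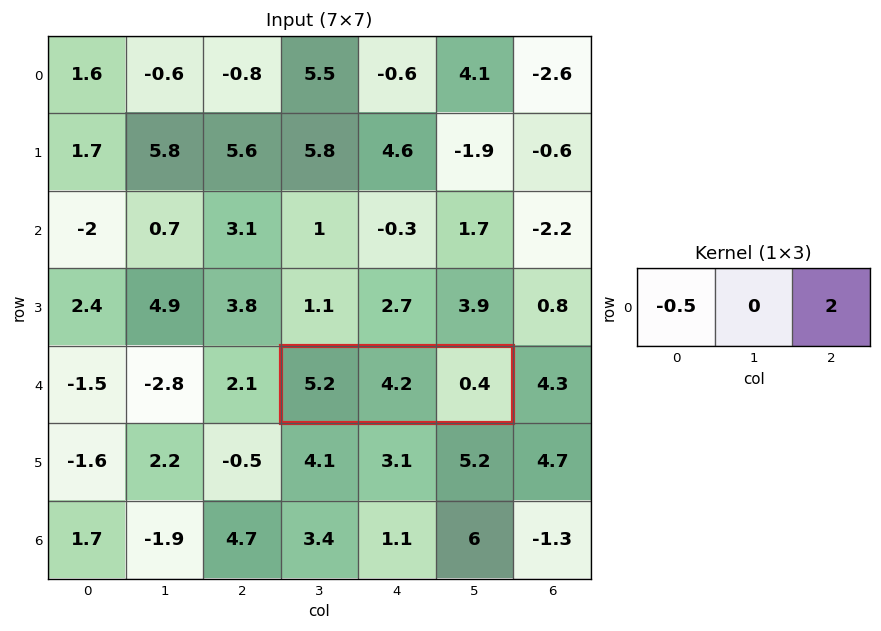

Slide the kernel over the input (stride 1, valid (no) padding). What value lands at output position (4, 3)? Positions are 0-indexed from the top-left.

The receptive field on the input at this output position is [5.2 4.2 0.4]. Elementwise product with the kernel and sum: 5.2·-0.5 + 0.4·2.

-1.8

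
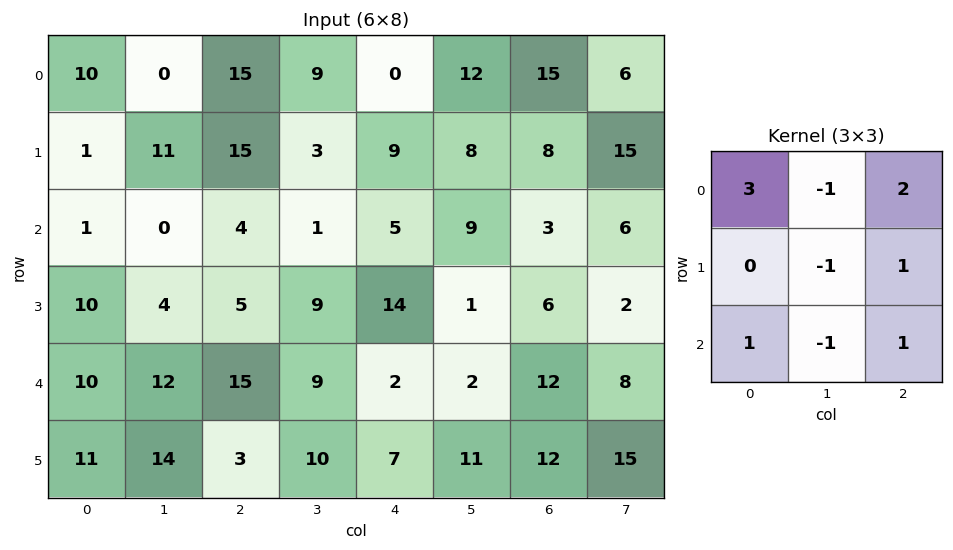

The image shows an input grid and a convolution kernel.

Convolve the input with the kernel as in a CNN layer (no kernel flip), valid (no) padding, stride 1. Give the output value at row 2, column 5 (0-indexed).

30

The receptive field on the input at this output position is [9 3 6 / 1 6 2 / 2 12 8]. Elementwise product with the kernel and sum: 9·3 + 3·-1 + 6·2 + 6·-1 + 2·1 + 2·1 + 12·-1 + 8·1.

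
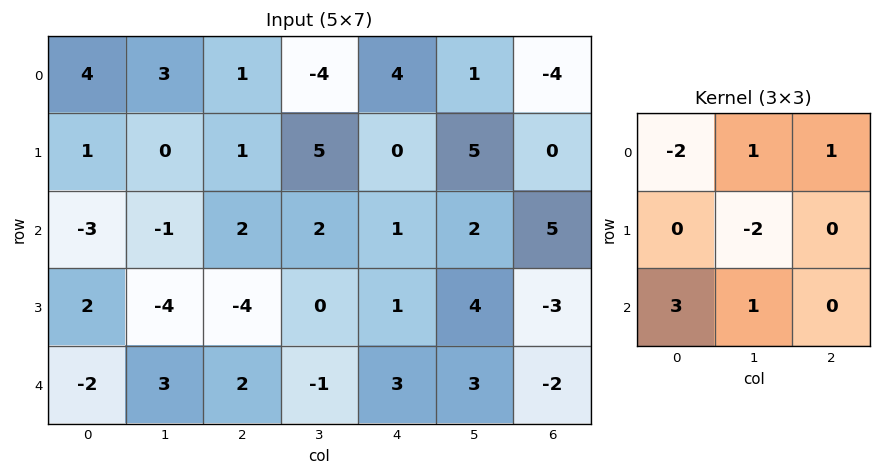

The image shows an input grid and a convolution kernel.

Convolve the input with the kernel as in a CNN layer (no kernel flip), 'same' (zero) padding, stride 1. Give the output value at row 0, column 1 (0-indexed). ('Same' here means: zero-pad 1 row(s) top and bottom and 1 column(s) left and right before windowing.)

The receptive field on the zero-padded input at this output position is [0 0 0 / 4 3 1 / 1 0 1]. Elementwise product with the kernel and sum: 0·-2 + 0·1 + 0·1 + 3·-2 + 1·3 + 0·1.

-3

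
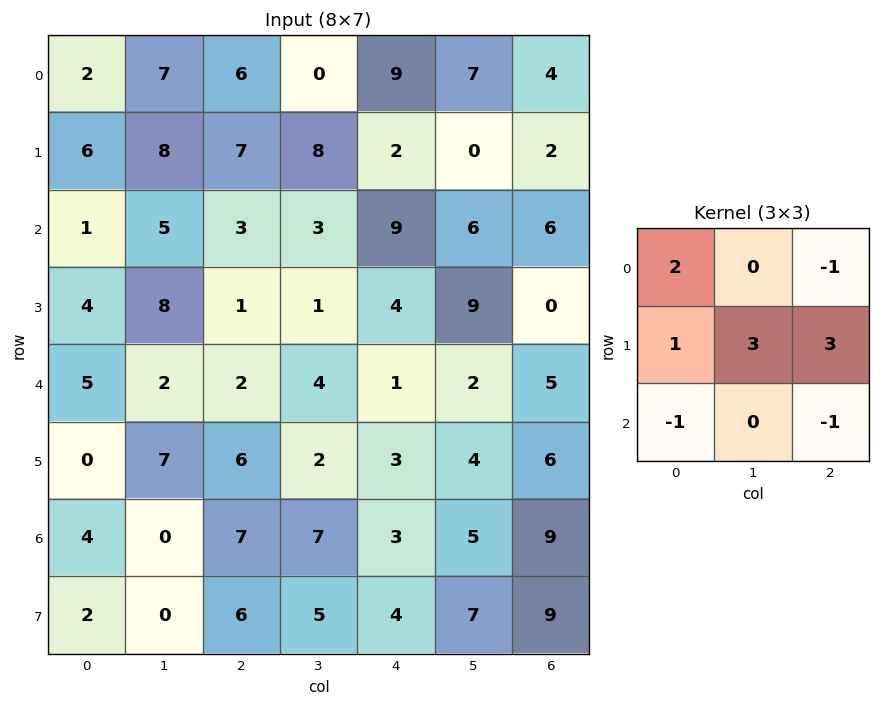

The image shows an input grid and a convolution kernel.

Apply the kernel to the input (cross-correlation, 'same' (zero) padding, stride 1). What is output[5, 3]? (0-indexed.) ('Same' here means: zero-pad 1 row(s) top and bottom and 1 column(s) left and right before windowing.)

14

The receptive field on the zero-padded input at this output position is [2 4 1 / 6 2 3 / 7 7 3]. Elementwise product with the kernel and sum: 2·2 + 1·-1 + 6·1 + 2·3 + 3·3 + 7·-1 + 3·-1.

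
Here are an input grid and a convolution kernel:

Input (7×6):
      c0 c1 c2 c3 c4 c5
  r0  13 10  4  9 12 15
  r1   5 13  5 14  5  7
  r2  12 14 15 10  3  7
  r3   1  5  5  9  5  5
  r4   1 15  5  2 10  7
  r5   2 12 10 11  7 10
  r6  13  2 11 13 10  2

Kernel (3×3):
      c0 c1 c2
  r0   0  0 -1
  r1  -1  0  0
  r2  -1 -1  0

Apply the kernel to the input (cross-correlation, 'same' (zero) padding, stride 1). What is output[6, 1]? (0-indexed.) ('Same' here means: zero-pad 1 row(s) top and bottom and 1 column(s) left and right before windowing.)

-23

The receptive field on the zero-padded input at this output position is [2 12 10 / 13 2 11 / 0 0 0]. Elementwise product with the kernel and sum: 10·-1 + 13·-1 + 0·-1 + 0·-1.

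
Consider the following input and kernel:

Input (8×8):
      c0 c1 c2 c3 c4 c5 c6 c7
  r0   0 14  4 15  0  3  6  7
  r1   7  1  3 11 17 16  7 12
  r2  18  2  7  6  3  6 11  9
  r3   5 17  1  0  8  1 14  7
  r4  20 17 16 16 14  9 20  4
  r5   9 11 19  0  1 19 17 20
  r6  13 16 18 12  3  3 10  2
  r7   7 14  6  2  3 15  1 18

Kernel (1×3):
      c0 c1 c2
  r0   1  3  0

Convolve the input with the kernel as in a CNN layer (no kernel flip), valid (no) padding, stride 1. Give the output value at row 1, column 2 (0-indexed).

The receptive field on the input at this output position is [3 11 17]. Elementwise product with the kernel and sum: 3·1 + 11·3.

36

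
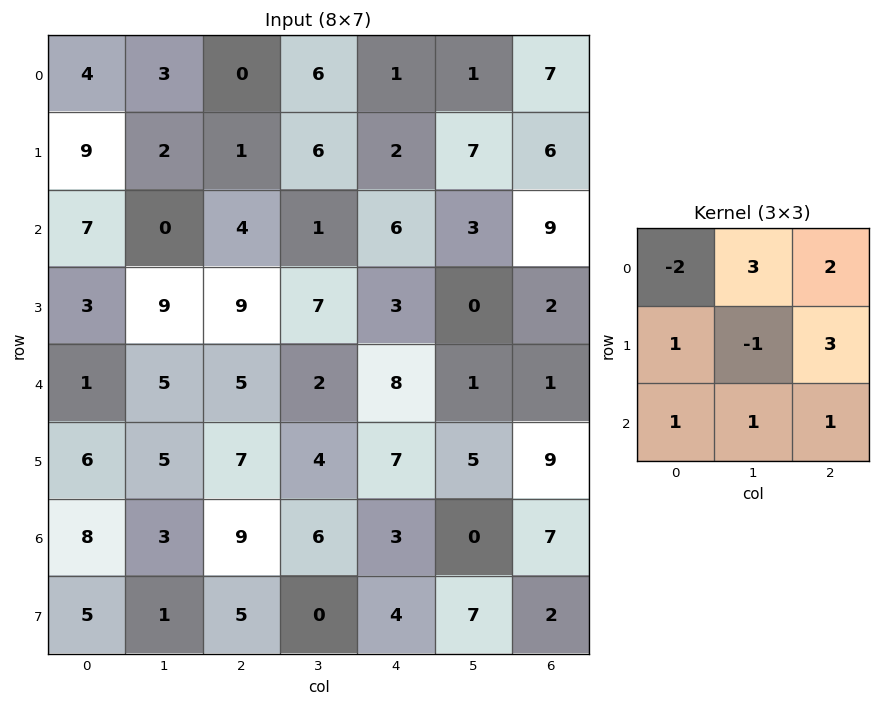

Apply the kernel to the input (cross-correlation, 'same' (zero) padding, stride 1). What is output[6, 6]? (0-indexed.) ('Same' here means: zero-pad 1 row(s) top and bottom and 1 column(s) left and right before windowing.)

19

The receptive field on the zero-padded input at this output position is [5 9 0 / 0 7 0 / 7 2 0]. Elementwise product with the kernel and sum: 5·-2 + 9·3 + 0·2 + 0·1 + 7·-1 + 0·3 + 7·1 + 2·1 + 0·1.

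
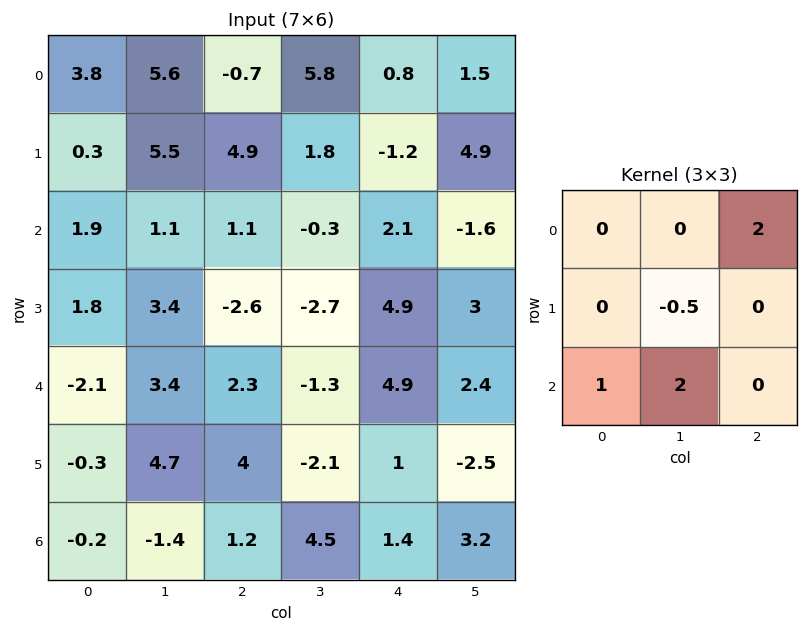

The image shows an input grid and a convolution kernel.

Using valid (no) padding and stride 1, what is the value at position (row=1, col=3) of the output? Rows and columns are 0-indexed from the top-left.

The receptive field on the input at this output position is [1.8 -1.2 4.9 / -0.3 2.1 -1.6 / -2.7 4.9 3]. Elementwise product with the kernel and sum: 4.9·2 + 2.1·-0.5 + -2.7·1 + 4.9·2.

15.85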